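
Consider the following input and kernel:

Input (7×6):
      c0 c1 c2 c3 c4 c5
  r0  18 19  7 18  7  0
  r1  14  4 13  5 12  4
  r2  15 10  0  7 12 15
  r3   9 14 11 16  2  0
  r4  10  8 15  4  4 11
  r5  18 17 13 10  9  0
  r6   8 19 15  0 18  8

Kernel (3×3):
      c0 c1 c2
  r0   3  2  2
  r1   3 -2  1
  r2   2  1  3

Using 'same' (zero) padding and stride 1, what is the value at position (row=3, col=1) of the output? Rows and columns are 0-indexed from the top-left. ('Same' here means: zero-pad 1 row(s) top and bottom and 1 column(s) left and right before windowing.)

148

The receptive field on the zero-padded input at this output position is [15 10 0 / 9 14 11 / 10 8 15]. Elementwise product with the kernel and sum: 15·3 + 10·2 + 0·2 + 9·3 + 14·-2 + 11·1 + 10·2 + 8·1 + 15·3.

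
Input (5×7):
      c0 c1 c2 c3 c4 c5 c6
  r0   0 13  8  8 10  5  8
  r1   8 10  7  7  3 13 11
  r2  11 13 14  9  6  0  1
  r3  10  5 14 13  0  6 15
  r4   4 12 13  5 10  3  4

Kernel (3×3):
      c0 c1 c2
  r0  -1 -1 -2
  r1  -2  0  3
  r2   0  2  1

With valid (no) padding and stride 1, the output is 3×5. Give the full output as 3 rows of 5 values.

Output[0,0]: The receptive field on the input at this output position is [0 13 8 / 8 10 7 / 11 13 14]. Elementwise product with the kernel and sum: 0·-1 + 13·-1 + 8·-2 + 8·-2 + 7·3 + 13·2 + 14·1.
Output[0,1]: The receptive field on the input at this output position is [13 8 8 / 10 7 7 / 13 14 9]. Elementwise product with the kernel and sum: 13·-1 + 8·-1 + 8·-2 + 10·-2 + 7·3 + 14·2 + 9·1.

16 1 -17 9 -3
12 11 -4 -48 -20
7 15 -43 0 47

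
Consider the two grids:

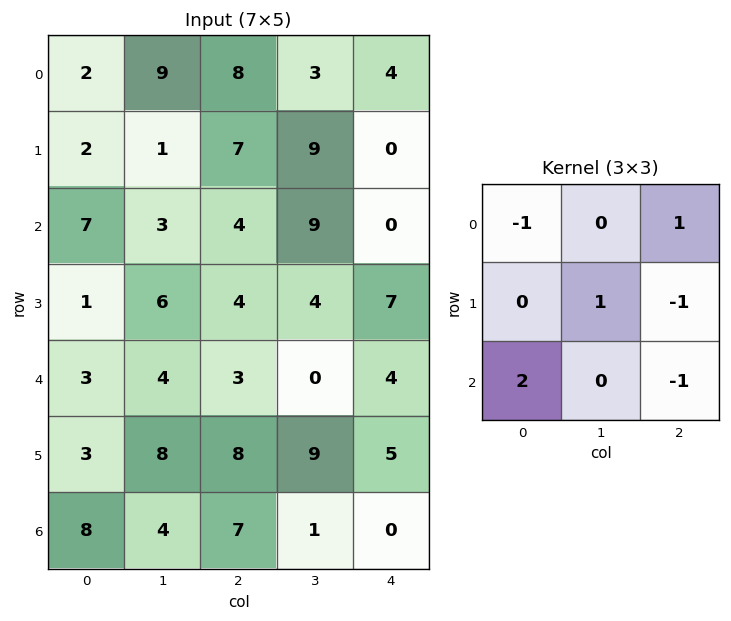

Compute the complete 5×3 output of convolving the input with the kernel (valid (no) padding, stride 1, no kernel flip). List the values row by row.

Output[0,0]: The receptive field on the input at this output position is [2 9 8 / 2 1 7 / 7 3 4]. Elementwise product with the kernel and sum: 2·-1 + 8·1 + 1·1 + 7·-1 + 7·2 + 4·-1.
Output[0,1]: The receptive field on the input at this output position is [9 8 3 / 1 7 9 / 3 4 9]. Elementwise product with the kernel and sum: 9·-1 + 3·1 + 7·1 + 9·-1 + 3·2 + 9·-1.

10 -11 13
2 11 3
2 14 -5
2 8 10
9 2 19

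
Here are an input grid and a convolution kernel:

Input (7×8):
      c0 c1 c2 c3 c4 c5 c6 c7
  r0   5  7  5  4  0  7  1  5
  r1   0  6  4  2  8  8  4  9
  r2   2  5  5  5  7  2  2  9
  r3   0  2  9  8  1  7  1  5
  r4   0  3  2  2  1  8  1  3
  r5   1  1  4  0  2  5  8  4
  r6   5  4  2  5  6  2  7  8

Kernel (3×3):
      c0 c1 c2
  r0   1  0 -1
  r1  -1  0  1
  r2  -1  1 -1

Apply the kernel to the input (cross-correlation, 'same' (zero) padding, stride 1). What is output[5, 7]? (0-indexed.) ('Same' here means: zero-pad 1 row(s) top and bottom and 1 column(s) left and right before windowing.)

The receptive field on the zero-padded input at this output position is [1 3 0 / 8 4 0 / 7 8 0]. Elementwise product with the kernel and sum: 1·1 + 0·-1 + 8·-1 + 0·1 + 7·-1 + 8·1 + 0·-1.

-6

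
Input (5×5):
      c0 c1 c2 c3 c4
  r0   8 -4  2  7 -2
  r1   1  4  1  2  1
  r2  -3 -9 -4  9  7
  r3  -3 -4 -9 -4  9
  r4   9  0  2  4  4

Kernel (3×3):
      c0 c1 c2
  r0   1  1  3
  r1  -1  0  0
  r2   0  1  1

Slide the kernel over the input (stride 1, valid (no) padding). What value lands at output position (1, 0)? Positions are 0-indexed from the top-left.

The receptive field on the input at this output position is [1 4 1 / -3 -9 -4 / -3 -4 -9]. Elementwise product with the kernel and sum: 1·1 + 4·1 + 1·3 + -3·-1 + -4·1 + -9·1.

-2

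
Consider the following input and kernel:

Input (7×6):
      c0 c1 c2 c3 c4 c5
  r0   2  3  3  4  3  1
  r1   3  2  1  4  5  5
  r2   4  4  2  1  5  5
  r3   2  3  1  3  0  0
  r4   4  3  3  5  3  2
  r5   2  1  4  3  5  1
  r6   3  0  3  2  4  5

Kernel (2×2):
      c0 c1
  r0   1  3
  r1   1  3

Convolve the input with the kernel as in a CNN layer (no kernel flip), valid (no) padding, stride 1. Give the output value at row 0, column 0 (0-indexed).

20

The receptive field on the input at this output position is [2 3 / 3 2]. Elementwise product with the kernel and sum: 2·1 + 3·3 + 3·1 + 2·3.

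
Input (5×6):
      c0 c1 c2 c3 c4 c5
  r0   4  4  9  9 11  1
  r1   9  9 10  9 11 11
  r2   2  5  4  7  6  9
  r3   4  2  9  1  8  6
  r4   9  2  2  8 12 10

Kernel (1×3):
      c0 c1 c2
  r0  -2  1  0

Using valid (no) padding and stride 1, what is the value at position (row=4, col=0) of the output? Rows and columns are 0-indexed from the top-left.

The receptive field on the input at this output position is [9 2 2]. Elementwise product with the kernel and sum: 9·-2 + 2·1.

-16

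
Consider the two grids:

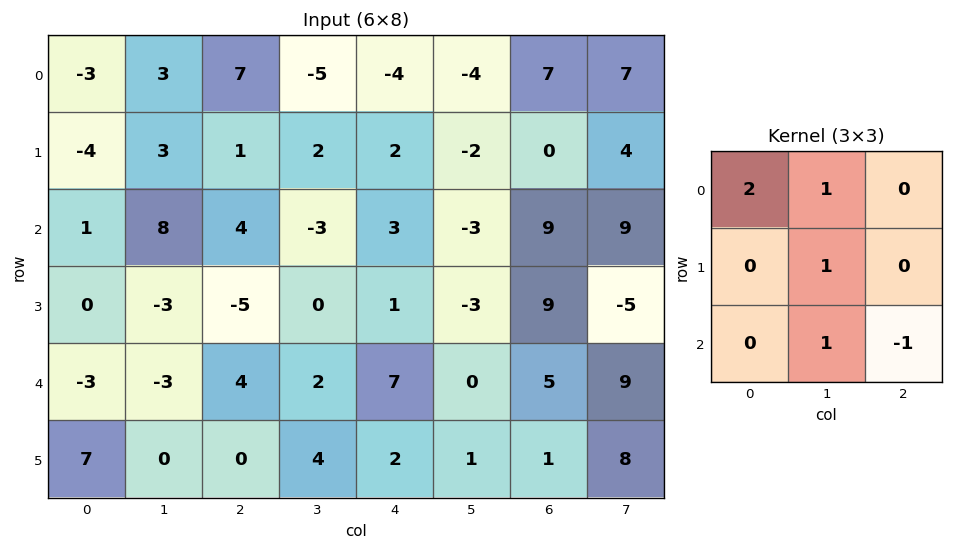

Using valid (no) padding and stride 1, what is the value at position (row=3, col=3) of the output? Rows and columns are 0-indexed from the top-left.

9

The receptive field on the input at this output position is [0 1 -3 / 2 7 0 / 4 2 1]. Elementwise product with the kernel and sum: 0·2 + 1·1 + 7·1 + 2·1 + 1·-1.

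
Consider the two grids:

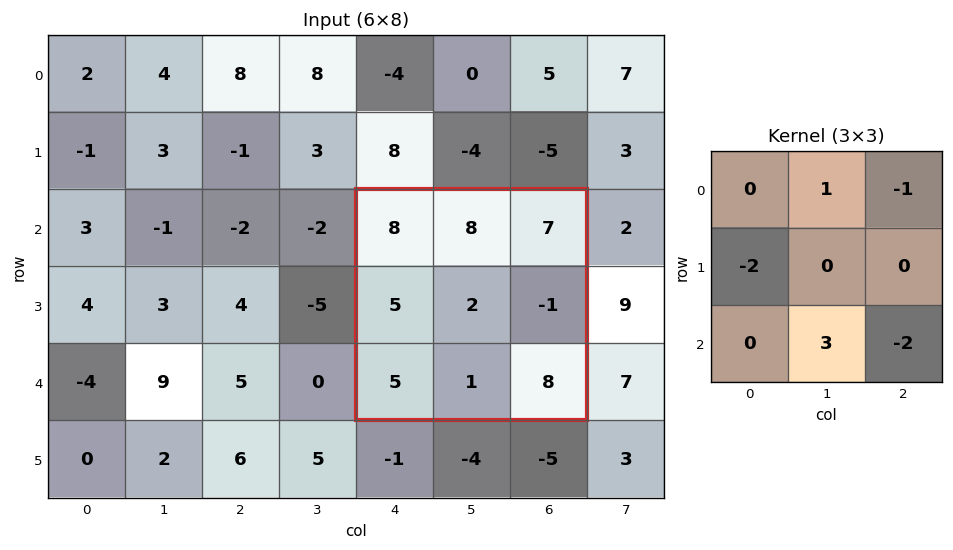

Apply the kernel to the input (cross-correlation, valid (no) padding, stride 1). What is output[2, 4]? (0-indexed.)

The receptive field on the input at this output position is [8 8 7 / 5 2 -1 / 5 1 8]. Elementwise product with the kernel and sum: 8·1 + 7·-1 + 5·-2 + 1·3 + 8·-2.

-22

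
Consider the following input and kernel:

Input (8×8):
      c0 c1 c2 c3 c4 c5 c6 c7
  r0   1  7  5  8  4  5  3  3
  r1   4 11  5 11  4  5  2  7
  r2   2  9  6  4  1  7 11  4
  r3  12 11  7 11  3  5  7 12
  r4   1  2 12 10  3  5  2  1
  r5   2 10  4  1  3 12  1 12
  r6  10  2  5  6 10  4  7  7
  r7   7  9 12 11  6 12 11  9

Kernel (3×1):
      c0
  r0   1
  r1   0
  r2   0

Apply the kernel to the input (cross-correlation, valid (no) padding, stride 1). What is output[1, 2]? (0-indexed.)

The receptive field on the input at this output position is [5 / 6 / 7]. Elementwise product with the kernel and sum: 5·1.

5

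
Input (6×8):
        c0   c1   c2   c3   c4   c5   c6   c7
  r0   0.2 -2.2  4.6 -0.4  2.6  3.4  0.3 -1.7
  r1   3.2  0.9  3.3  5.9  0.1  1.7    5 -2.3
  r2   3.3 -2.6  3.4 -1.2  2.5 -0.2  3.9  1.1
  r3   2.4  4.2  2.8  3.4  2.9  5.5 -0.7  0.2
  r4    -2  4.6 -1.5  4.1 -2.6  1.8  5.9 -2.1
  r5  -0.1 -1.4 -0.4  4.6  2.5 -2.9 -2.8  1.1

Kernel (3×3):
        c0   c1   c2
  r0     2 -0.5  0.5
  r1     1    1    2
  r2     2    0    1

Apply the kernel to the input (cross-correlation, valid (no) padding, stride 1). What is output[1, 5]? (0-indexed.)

The receptive field on the input at this output position is [1.7 5 -2.3 / -0.2 3.9 1.1 / 5.5 -0.7 0.2]. Elementwise product with the kernel and sum: 1.7·2 + 5·-0.5 + -2.3·0.5 + -0.2·1 + 3.9·1 + 1.1·2 + 5.5·2 + 0.2·1.

16.85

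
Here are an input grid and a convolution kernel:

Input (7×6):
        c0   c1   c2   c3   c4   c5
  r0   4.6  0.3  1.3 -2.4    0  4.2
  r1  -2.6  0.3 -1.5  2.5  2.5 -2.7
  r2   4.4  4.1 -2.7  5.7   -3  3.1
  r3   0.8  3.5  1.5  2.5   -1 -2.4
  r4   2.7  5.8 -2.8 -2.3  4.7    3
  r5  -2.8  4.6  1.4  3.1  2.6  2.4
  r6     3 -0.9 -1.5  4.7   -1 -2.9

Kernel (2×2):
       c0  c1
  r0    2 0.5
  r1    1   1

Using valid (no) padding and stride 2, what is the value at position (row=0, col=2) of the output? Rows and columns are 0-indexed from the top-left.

1.9

The receptive field on the input at this output position is [0 4.2 / 2.5 -2.7]. Elementwise product with the kernel and sum: 0·2 + 4.2·0.5 + 2.5·1 + -2.7·1.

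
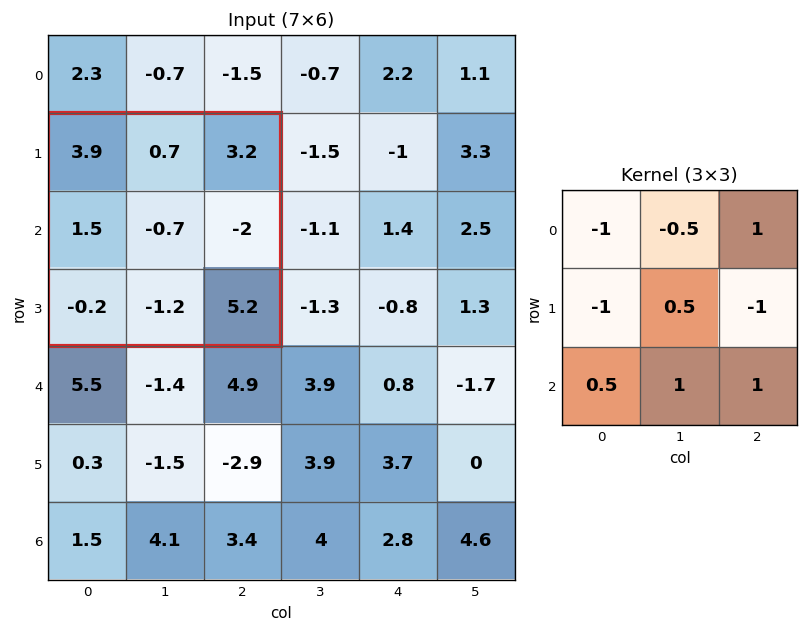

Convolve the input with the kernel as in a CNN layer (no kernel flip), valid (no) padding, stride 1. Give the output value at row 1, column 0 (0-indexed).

The receptive field on the input at this output position is [3.9 0.7 3.2 / 1.5 -0.7 -2 / -0.2 -1.2 5.2]. Elementwise product with the kernel and sum: 3.9·-1 + 0.7·-0.5 + 3.2·1 + 1.5·-1 + -0.7·0.5 + -2·-1 + -0.2·0.5 + -1.2·1 + 5.2·1.

3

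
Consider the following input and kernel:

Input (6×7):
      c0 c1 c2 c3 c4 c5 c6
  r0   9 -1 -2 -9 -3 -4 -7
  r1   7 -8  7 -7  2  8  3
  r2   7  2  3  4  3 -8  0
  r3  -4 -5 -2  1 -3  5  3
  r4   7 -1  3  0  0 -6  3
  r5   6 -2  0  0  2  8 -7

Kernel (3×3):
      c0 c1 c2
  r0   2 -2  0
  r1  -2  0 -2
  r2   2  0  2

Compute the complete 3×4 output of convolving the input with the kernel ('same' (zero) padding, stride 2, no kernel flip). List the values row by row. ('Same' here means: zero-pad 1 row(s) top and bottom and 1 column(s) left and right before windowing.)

-14 -10 28 24
-28 -50 2 36
6 -8 36 32

Output[0,0]: The receptive field on the zero-padded input at this output position is [0 0 0 / 0 9 -1 / 0 7 -8]. Elementwise product with the kernel and sum: 0·2 + 0·-2 + 0·-2 + -1·-2 + 0·2 + -8·2.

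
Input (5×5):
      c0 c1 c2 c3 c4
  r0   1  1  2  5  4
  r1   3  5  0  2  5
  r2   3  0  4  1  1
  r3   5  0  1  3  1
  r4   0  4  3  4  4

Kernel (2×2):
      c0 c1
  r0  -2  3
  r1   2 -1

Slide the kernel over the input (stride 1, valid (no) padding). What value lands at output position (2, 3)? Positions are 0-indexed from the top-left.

The receptive field on the input at this output position is [1 1 / 3 1]. Elementwise product with the kernel and sum: 1·-2 + 1·3 + 3·2 + 1·-1.

6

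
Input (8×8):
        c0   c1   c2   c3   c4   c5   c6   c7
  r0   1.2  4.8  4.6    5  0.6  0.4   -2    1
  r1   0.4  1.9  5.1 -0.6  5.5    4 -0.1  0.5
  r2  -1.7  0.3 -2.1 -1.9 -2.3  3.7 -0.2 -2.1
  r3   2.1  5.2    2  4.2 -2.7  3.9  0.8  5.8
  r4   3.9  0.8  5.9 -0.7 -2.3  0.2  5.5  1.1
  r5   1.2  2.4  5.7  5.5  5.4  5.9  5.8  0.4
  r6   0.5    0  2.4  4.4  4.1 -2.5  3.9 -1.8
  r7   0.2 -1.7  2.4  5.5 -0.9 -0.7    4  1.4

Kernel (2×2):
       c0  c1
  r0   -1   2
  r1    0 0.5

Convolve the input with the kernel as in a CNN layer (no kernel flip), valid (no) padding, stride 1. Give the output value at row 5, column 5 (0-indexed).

The receptive field on the input at this output position is [5.9 5.8 / -2.5 3.9]. Elementwise product with the kernel and sum: 5.9·-1 + 5.8·2 + 3.9·0.5.

7.65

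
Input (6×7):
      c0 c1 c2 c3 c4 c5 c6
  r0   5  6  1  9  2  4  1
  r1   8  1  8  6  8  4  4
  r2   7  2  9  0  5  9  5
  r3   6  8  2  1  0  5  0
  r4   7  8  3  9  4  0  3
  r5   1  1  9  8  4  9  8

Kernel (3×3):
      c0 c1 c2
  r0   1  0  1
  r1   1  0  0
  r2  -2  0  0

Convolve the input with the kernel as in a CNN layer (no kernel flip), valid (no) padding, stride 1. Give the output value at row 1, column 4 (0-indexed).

17

The receptive field on the input at this output position is [8 4 4 / 5 9 5 / 0 5 0]. Elementwise product with the kernel and sum: 8·1 + 4·1 + 5·1 + 0·-2.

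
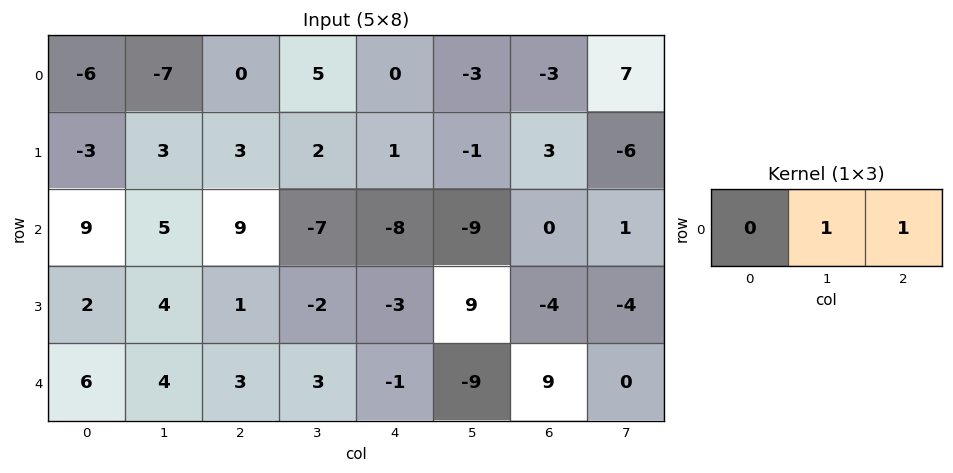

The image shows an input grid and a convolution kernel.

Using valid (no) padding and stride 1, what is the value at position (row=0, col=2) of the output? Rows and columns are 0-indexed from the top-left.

5

The receptive field on the input at this output position is [0 5 0]. Elementwise product with the kernel and sum: 5·1 + 0·1.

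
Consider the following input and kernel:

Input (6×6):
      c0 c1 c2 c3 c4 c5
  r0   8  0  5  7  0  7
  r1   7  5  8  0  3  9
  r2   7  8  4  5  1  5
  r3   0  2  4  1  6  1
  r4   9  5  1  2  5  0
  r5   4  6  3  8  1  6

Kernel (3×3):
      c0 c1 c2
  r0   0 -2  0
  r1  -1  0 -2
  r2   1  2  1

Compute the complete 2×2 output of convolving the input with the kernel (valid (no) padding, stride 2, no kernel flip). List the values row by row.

Output[0,0]: The receptive field on the input at this output position is [8 0 5 / 7 5 8 / 7 8 4]. Elementwise product with the kernel and sum: 0·-2 + 7·-1 + 8·-2 + 7·1 + 8·2 + 4·1.
Output[0,1]: The receptive field on the input at this output position is [5 7 0 / 8 0 3 / 4 5 1]. Elementwise product with the kernel and sum: 7·-2 + 8·-1 + 3·-2 + 4·1 + 5·2 + 1·1.

4 -13
-4 -16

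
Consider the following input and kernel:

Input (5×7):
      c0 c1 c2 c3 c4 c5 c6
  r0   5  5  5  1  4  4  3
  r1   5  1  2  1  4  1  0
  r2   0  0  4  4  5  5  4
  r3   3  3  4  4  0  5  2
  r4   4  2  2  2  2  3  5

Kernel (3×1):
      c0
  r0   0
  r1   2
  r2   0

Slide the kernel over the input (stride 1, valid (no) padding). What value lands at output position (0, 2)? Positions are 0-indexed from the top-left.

4

The receptive field on the input at this output position is [5 / 2 / 4]. Elementwise product with the kernel and sum: 2·2.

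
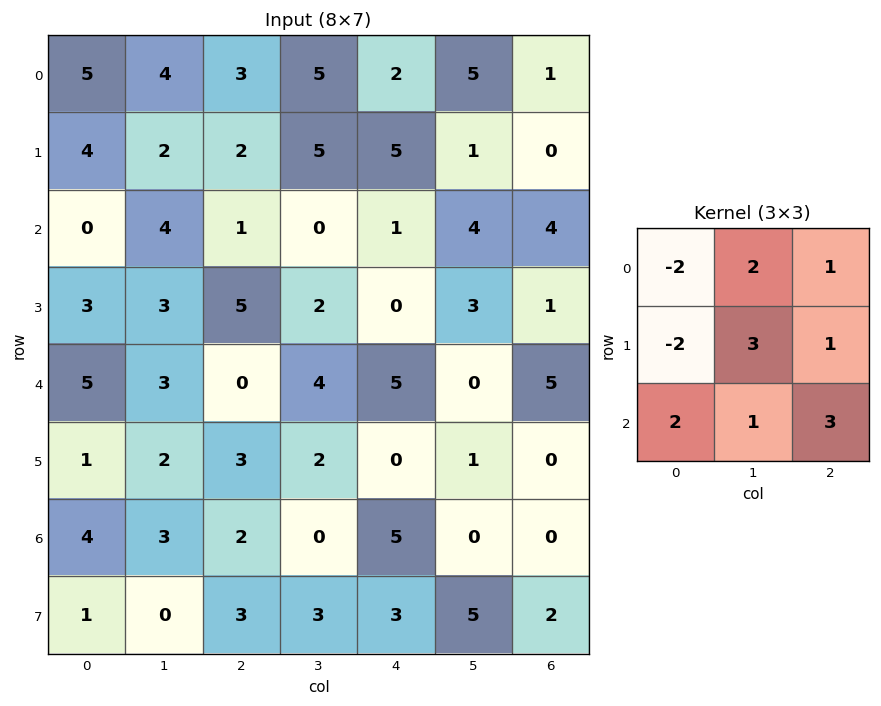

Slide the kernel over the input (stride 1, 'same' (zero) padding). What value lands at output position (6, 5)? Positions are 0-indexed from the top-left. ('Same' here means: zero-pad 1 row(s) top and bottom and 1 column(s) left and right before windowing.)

9

The receptive field on the zero-padded input at this output position is [0 1 0 / 5 0 0 / 3 5 2]. Elementwise product with the kernel and sum: 0·-2 + 1·2 + 0·1 + 5·-2 + 0·3 + 0·1 + 3·2 + 5·1 + 2·3.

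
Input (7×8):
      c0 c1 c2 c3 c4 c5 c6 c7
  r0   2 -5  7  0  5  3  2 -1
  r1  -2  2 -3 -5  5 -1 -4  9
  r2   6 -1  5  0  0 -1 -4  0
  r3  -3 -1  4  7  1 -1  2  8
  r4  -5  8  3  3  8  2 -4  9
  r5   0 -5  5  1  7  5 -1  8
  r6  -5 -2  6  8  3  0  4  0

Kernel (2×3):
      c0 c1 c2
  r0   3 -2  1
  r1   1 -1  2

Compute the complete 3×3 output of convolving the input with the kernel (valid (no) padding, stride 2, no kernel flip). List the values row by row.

13 38 9
31 14 4
-13 29 16

Output[0,0]: The receptive field on the input at this output position is [2 -5 7 / -2 2 -3]. Elementwise product with the kernel and sum: 2·3 + -5·-2 + 7·1 + -2·1 + 2·-1 + -3·2.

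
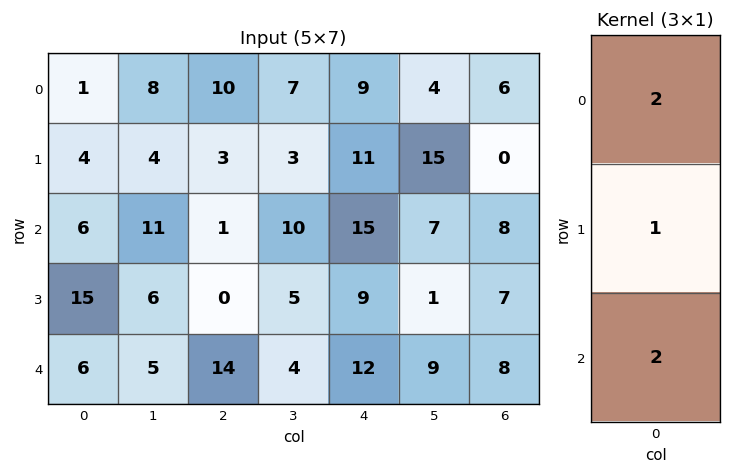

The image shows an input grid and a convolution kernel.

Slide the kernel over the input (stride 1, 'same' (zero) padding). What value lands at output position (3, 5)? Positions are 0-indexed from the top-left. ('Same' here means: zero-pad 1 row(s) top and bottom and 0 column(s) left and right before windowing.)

33

The receptive field on the zero-padded input at this output position is [7 / 1 / 9]. Elementwise product with the kernel and sum: 7·2 + 1·1 + 9·2.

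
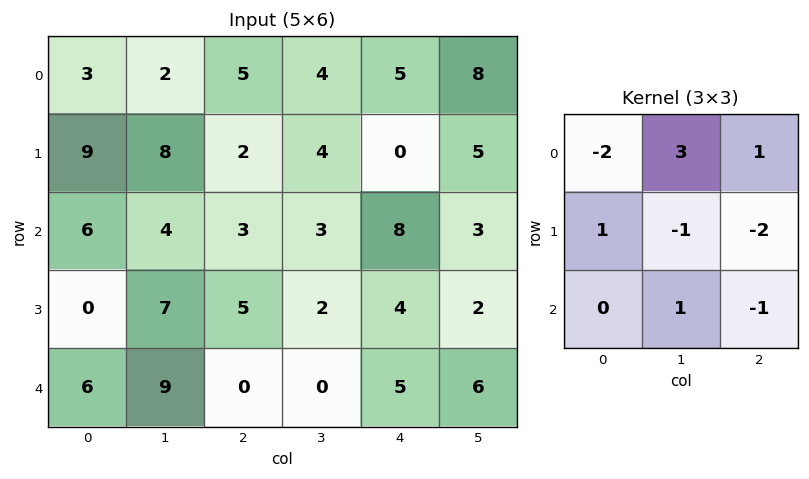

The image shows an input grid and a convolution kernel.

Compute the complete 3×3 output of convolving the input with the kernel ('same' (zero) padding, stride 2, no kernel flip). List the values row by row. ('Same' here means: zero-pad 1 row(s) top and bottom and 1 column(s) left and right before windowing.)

Output[0,0]: The receptive field on the zero-padded input at this output position is [0 0 0 / 0 3 2 / 0 9 8]. Elementwise product with the kernel and sum: 0·-2 + 0·3 + 0·1 + 0·1 + 3·-1 + 2·-2 + 9·1 + 8·-1.

-6 -13 -22
14 -8 -12
-17 12 -7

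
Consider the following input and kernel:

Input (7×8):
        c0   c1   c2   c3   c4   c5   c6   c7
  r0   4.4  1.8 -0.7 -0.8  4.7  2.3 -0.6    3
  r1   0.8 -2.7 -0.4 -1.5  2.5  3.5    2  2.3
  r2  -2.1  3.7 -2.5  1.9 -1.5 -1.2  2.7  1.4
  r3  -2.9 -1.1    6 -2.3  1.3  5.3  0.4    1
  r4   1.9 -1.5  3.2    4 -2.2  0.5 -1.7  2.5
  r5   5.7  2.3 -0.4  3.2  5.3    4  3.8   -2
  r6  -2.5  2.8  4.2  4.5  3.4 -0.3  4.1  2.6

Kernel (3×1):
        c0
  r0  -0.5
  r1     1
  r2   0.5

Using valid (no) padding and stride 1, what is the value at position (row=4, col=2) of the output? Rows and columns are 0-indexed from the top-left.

The receptive field on the input at this output position is [3.2 / -0.4 / 4.2]. Elementwise product with the kernel and sum: 3.2·-0.5 + -0.4·1 + 4.2·0.5.

0.1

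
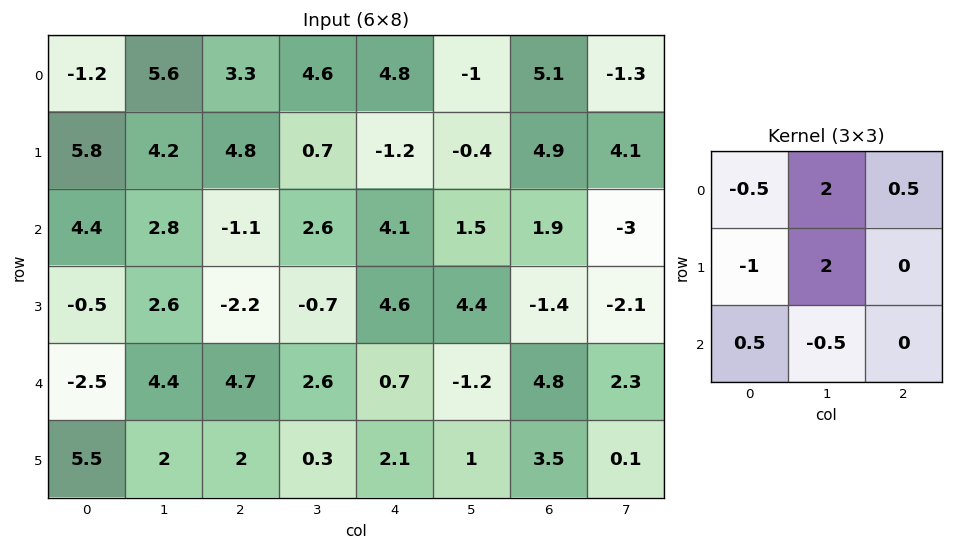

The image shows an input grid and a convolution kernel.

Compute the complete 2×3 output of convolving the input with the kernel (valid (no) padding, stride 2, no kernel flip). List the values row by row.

Output[0,0]: The receptive field on the input at this output position is [-1.2 5.6 3.3 / 5.8 4.2 4.8 / 4.4 2.8 -1.1]. Elementwise product with the kernel and sum: -1.2·-0.5 + 5.6·2 + 3.3·0.5 + 5.8·-1 + 4.2·2 + 4.4·0.5 + 2.8·-0.5.

16.85 4.7 -0.15
5.1 9.65 7.05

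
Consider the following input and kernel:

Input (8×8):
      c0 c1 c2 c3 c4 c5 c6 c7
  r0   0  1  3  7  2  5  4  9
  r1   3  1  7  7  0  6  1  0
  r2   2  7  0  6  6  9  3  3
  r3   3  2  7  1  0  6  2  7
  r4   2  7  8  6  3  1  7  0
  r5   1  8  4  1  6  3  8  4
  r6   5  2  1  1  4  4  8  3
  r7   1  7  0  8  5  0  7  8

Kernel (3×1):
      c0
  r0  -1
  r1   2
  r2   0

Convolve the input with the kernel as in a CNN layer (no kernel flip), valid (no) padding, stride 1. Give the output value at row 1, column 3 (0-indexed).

5

The receptive field on the input at this output position is [7 / 6 / 1]. Elementwise product with the kernel and sum: 7·-1 + 6·2.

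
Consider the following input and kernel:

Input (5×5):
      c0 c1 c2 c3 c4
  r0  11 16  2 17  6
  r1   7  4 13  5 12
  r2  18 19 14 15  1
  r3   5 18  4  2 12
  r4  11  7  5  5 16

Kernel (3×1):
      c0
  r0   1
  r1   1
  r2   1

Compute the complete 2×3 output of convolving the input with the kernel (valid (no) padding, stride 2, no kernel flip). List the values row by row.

Output[0,0]: The receptive field on the input at this output position is [11 / 7 / 18]. Elementwise product with the kernel and sum: 11·1 + 7·1 + 18·1.
Output[0,1]: The receptive field on the input at this output position is [2 / 13 / 14]. Elementwise product with the kernel and sum: 2·1 + 13·1 + 14·1.

36 29 19
34 23 29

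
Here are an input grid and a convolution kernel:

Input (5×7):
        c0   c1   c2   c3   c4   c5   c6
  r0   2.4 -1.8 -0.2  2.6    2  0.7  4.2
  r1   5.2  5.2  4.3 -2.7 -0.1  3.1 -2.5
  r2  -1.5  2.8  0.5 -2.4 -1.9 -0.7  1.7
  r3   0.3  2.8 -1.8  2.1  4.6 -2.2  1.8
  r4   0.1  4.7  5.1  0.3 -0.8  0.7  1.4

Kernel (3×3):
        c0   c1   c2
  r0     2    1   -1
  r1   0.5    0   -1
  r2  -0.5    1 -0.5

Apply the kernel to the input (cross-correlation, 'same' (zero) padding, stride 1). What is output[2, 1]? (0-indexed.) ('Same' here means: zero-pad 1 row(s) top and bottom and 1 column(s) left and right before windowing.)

The receptive field on the zero-padded input at this output position is [5.2 5.2 4.3 / -1.5 2.8 0.5 / 0.3 2.8 -1.8]. Elementwise product with the kernel and sum: 5.2·2 + 5.2·1 + 4.3·-1 + -1.5·0.5 + 0.5·-1 + 0.3·-0.5 + 2.8·1 + -1.8·-0.5.

13.6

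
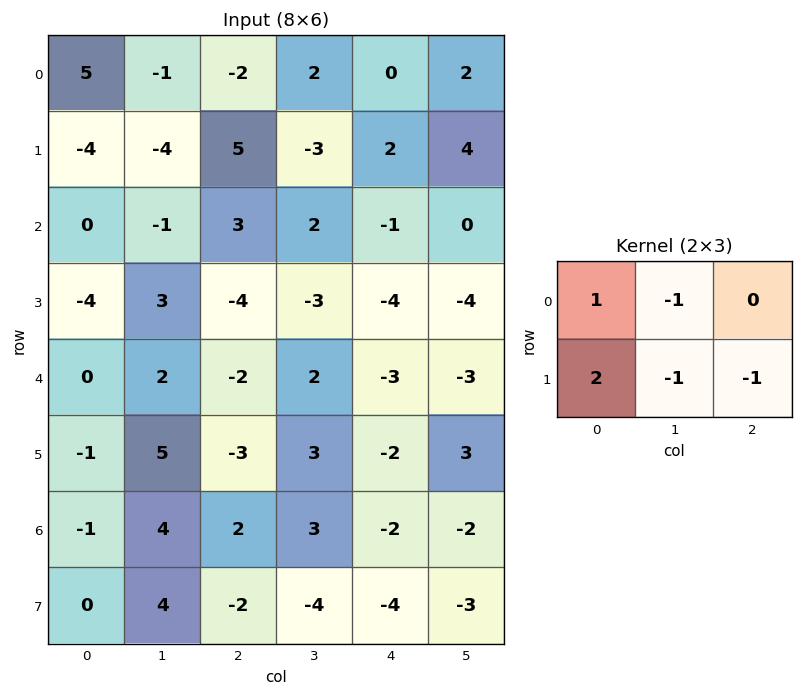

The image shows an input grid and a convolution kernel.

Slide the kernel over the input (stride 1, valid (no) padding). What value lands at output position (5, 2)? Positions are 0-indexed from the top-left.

-3

The receptive field on the input at this output position is [-3 3 -2 / 2 3 -2]. Elementwise product with the kernel and sum: -3·1 + 3·-1 + 2·2 + 3·-1 + -2·-1.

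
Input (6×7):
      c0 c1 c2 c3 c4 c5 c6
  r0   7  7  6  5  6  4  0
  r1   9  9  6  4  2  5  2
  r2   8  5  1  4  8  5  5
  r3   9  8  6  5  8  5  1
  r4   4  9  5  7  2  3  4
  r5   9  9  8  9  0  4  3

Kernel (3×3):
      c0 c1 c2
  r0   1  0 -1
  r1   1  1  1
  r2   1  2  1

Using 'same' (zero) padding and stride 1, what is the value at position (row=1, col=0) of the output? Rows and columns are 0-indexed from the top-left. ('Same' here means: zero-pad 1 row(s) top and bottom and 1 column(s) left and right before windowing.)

The receptive field on the zero-padded input at this output position is [0 7 7 / 0 9 9 / 0 8 5]. Elementwise product with the kernel and sum: 0·1 + 7·-1 + 0·1 + 9·1 + 9·1 + 0·1 + 8·2 + 5·1.

32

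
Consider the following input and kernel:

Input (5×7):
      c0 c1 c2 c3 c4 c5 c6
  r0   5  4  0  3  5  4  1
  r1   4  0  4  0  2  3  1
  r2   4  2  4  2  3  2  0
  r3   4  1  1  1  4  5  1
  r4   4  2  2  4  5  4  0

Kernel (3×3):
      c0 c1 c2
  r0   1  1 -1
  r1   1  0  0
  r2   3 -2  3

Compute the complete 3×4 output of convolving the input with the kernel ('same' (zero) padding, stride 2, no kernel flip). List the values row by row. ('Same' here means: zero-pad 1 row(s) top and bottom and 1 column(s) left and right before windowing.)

-8 -4 8 11
-1 10 11 19
3 3 4 10

Output[0,0]: The receptive field on the zero-padded input at this output position is [0 0 0 / 0 5 4 / 0 4 0]. Elementwise product with the kernel and sum: 0·1 + 0·1 + 0·-1 + 0·1 + 0·3 + 4·-2 + 0·3.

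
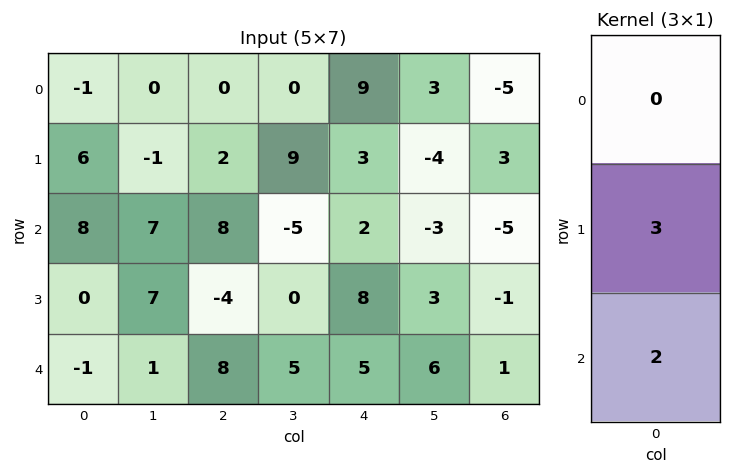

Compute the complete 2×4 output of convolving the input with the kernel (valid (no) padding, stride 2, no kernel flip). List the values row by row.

34 22 13 -1
-2 4 34 -1

Output[0,0]: The receptive field on the input at this output position is [-1 / 6 / 8]. Elementwise product with the kernel and sum: 6·3 + 8·2.
Output[0,1]: The receptive field on the input at this output position is [0 / 2 / 8]. Elementwise product with the kernel and sum: 2·3 + 8·2.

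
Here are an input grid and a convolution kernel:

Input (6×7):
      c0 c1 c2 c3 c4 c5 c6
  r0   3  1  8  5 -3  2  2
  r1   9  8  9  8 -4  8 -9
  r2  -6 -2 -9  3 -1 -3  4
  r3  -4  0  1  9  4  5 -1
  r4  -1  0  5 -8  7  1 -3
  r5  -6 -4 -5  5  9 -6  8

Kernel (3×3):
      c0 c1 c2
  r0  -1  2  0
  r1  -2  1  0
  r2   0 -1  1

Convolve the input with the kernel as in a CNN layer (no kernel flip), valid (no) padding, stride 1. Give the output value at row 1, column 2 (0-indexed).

The receptive field on the input at this output position is [9 8 -4 / -9 3 -1 / 1 9 4]. Elementwise product with the kernel and sum: 9·-1 + 8·2 + -9·-2 + 3·1 + 9·-1 + 4·1.

23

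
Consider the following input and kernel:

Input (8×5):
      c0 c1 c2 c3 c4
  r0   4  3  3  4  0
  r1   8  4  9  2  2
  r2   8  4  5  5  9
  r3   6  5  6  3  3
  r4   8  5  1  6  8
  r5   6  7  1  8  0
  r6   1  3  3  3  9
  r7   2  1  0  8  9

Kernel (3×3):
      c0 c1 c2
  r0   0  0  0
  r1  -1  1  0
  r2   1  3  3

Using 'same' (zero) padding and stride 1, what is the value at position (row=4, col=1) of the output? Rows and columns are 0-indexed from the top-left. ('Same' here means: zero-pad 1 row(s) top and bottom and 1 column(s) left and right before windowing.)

The receptive field on the zero-padded input at this output position is [6 5 6 / 8 5 1 / 6 7 1]. Elementwise product with the kernel and sum: 8·-1 + 5·1 + 6·1 + 7·3 + 1·3.

27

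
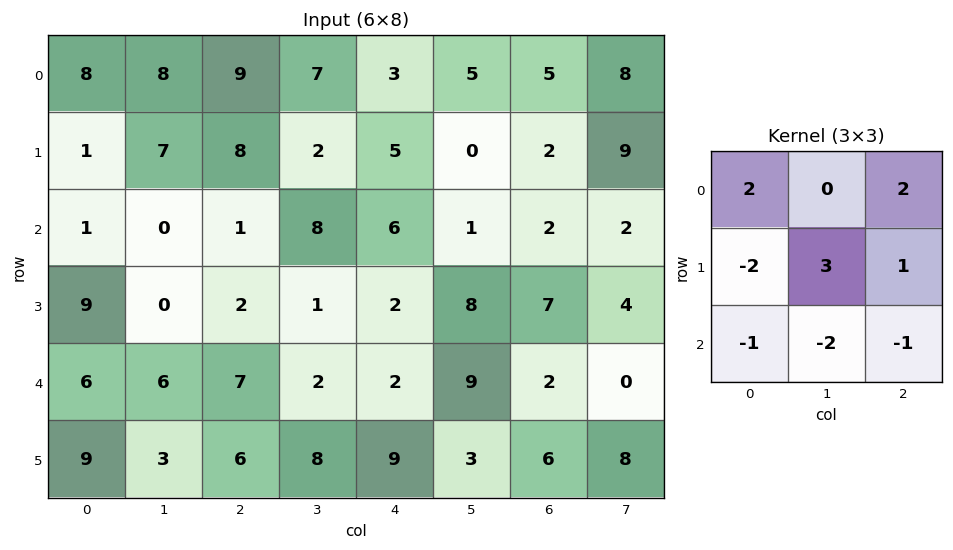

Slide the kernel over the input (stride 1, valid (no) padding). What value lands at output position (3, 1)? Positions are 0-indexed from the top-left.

The receptive field on the input at this output position is [0 2 1 / 6 7 2 / 3 6 8]. Elementwise product with the kernel and sum: 0·2 + 1·2 + 6·-2 + 7·3 + 2·1 + 3·-1 + 6·-2 + 8·-1.

-10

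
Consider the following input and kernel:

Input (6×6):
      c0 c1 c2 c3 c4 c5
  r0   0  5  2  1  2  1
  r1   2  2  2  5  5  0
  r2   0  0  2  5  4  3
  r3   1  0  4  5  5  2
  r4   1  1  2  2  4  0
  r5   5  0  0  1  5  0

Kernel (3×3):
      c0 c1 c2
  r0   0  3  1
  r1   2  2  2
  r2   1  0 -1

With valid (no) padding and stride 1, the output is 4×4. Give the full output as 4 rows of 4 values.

27 20 27 29
9 20 41 42
11 28 45 41
17 26 31 30

Output[0,0]: The receptive field on the input at this output position is [0 5 2 / 2 2 2 / 0 0 2]. Elementwise product with the kernel and sum: 5·3 + 2·1 + 2·2 + 2·2 + 2·2 + 0·1 + 2·-1.
Output[0,1]: The receptive field on the input at this output position is [5 2 1 / 2 2 5 / 0 2 5]. Elementwise product with the kernel and sum: 2·3 + 1·1 + 2·2 + 2·2 + 5·2 + 0·1 + 5·-1.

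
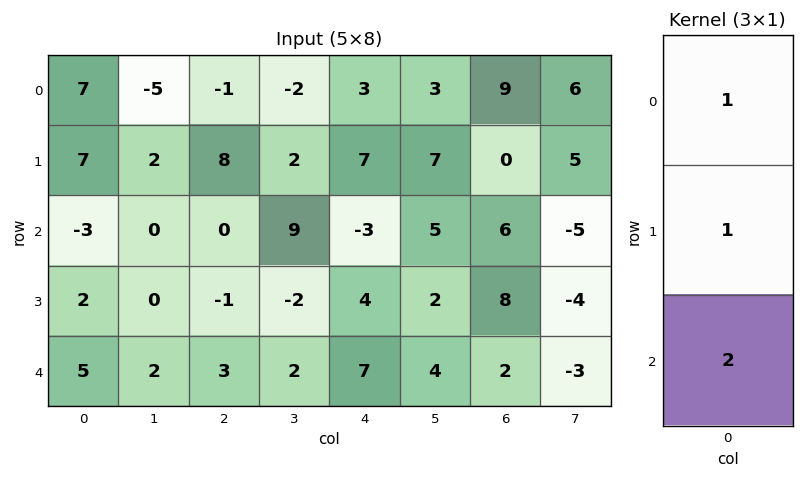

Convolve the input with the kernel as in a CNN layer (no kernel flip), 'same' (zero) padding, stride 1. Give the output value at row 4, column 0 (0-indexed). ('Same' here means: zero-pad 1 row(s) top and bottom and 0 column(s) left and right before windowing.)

7

The receptive field on the zero-padded input at this output position is [2 / 5 / 0]. Elementwise product with the kernel and sum: 2·1 + 5·1 + 0·2.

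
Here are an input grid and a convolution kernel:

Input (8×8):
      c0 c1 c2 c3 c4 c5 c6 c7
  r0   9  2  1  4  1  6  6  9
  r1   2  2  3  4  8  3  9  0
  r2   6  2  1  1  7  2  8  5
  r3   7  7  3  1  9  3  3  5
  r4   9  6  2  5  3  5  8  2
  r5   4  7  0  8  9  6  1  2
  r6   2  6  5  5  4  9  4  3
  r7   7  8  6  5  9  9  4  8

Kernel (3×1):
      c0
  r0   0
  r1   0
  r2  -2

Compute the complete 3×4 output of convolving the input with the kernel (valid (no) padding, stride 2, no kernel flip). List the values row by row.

Output[0,0]: The receptive field on the input at this output position is [9 / 2 / 6]. Elementwise product with the kernel and sum: 6·-2.

-12 -2 -14 -16
-18 -4 -6 -16
-4 -10 -8 -8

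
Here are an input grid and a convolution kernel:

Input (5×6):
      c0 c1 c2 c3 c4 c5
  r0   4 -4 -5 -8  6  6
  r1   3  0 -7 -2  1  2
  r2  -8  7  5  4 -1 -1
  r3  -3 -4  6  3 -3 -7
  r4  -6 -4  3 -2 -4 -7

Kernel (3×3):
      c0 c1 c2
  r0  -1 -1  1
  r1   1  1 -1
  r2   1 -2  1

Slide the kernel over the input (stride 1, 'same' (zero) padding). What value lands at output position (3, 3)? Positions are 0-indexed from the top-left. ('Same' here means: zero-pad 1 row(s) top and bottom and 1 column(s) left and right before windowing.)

The receptive field on the zero-padded input at this output position is [5 4 -1 / 6 3 -3 / 3 -2 -4]. Elementwise product with the kernel and sum: 5·-1 + 4·-1 + -1·1 + 6·1 + 3·1 + -3·-1 + 3·1 + -2·-2 + -4·1.

5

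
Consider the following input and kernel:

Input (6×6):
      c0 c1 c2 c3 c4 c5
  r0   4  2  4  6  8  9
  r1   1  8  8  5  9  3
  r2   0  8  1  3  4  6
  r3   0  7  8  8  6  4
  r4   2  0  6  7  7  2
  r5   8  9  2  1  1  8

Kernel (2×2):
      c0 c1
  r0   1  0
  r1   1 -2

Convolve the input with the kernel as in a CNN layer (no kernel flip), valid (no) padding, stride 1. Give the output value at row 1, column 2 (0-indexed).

The receptive field on the input at this output position is [8 5 / 1 3]. Elementwise product with the kernel and sum: 8·1 + 1·1 + 3·-2.

3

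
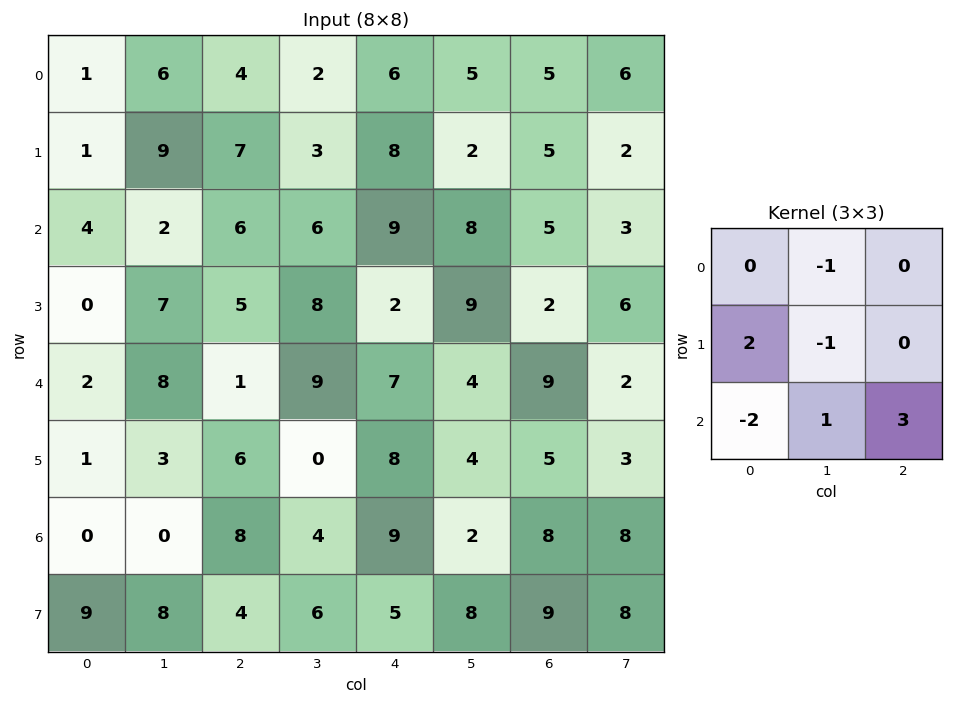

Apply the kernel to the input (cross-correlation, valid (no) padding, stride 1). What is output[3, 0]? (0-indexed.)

8

The receptive field on the input at this output position is [0 7 5 / 2 8 1 / 1 3 6]. Elementwise product with the kernel and sum: 7·-1 + 2·2 + 8·-1 + 1·-2 + 3·1 + 6·3.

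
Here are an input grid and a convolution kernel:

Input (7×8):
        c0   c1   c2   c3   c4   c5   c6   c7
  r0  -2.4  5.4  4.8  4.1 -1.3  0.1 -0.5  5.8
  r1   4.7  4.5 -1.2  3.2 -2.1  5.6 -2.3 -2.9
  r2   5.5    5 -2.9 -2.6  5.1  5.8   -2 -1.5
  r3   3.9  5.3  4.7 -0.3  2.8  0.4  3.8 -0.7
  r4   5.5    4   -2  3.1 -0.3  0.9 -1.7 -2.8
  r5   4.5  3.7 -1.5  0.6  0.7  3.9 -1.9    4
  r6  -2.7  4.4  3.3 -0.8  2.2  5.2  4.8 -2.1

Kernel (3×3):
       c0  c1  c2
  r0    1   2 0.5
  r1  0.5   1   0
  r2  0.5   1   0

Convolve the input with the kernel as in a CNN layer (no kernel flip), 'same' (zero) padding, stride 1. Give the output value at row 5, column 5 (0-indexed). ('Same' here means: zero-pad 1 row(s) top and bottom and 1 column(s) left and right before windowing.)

11.2

The receptive field on the zero-padded input at this output position is [-0.3 0.9 -1.7 / 0.7 3.9 -1.9 / 2.2 5.2 4.8]. Elementwise product with the kernel and sum: -0.3·1 + 0.9·2 + -1.7·0.5 + 0.7·0.5 + 3.9·1 + 2.2·0.5 + 5.2·1.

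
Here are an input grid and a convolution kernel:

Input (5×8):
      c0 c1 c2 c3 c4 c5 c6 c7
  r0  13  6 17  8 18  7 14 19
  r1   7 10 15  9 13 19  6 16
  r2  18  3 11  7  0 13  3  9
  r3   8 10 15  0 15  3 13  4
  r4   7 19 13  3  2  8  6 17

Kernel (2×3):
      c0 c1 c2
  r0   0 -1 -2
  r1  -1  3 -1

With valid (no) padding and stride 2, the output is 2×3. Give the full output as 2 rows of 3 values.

Output[0,0]: The receptive field on the input at this output position is [13 6 17 / 7 10 15]. Elementwise product with the kernel and sum: 6·-1 + 17·-2 + 7·-1 + 10·3 + 15·-1.

-32 -45 3
-18 -37 -38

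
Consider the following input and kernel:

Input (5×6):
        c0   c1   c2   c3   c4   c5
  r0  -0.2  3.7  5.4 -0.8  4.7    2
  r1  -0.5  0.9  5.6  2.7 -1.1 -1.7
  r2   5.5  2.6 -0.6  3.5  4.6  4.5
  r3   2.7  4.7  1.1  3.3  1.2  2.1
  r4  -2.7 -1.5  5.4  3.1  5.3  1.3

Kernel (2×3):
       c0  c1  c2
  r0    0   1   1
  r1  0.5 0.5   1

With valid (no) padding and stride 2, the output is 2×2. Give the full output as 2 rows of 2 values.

Output[0,0]: The receptive field on the input at this output position is [-0.2 3.7 5.4 / -0.5 0.9 5.6]. Elementwise product with the kernel and sum: 3.7·1 + 5.4·1 + -0.5·0.5 + 0.9·0.5 + 5.6·1.
Output[0,1]: The receptive field on the input at this output position is [5.4 -0.8 4.7 / 5.6 2.7 -1.1]. Elementwise product with the kernel and sum: -0.8·1 + 4.7·1 + 5.6·0.5 + 2.7·0.5 + -1.1·1.

14.9 6.95
6.8 11.5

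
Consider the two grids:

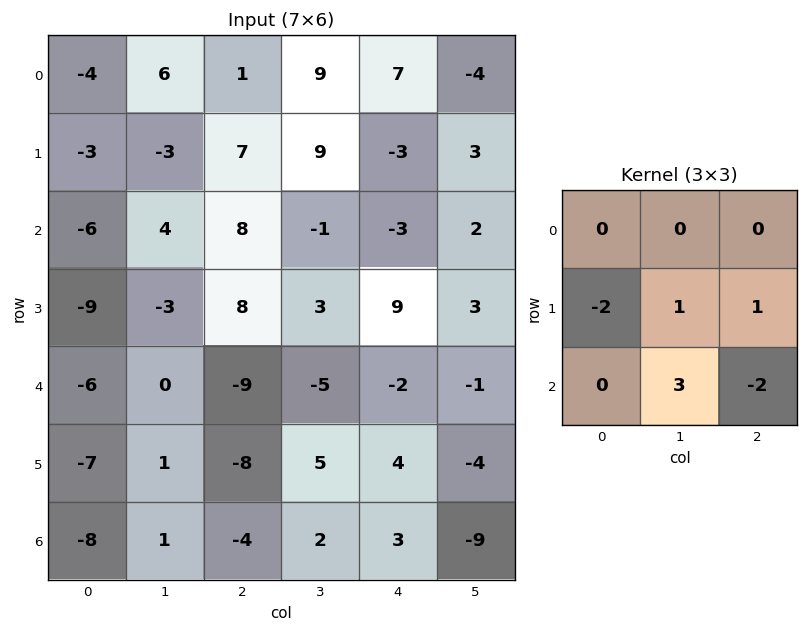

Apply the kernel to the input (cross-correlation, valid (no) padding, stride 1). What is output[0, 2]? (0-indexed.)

The receptive field on the input at this output position is [1 9 7 / 7 9 -3 / 8 -1 -3]. Elementwise product with the kernel and sum: 7·-2 + 9·1 + -3·1 + -1·3 + -3·-2.

-5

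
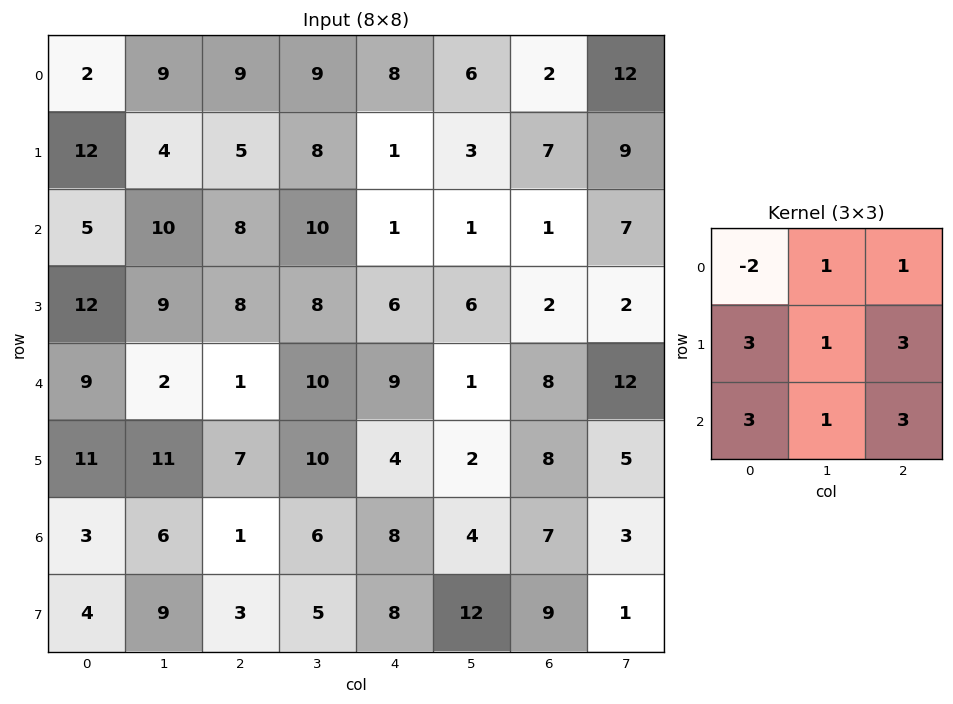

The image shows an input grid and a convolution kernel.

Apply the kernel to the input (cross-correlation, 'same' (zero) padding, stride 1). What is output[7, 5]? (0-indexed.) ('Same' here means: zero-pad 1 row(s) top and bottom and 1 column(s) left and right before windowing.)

The receptive field on the zero-padded input at this output position is [8 4 7 / 8 12 9 / 0 0 0]. Elementwise product with the kernel and sum: 8·-2 + 4·1 + 7·1 + 8·3 + 12·1 + 9·3 + 0·3 + 0·1 + 0·3.

58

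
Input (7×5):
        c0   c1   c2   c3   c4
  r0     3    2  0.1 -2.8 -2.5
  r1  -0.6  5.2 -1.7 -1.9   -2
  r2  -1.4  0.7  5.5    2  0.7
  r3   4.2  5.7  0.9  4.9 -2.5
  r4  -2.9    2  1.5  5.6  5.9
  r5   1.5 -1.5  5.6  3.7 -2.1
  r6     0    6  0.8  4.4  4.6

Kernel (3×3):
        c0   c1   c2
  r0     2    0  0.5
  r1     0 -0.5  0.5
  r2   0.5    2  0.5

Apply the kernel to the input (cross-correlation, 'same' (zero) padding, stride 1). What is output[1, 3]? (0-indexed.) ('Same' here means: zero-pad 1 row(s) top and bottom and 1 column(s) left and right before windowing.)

The receptive field on the zero-padded input at this output position is [0.1 -2.8 -2.5 / -1.7 -1.9 -2 / 5.5 2 0.7]. Elementwise product with the kernel and sum: 0.1·2 + -2.5·0.5 + -1.9·-0.5 + -2·0.5 + 5.5·0.5 + 2·2 + 0.7·0.5.

6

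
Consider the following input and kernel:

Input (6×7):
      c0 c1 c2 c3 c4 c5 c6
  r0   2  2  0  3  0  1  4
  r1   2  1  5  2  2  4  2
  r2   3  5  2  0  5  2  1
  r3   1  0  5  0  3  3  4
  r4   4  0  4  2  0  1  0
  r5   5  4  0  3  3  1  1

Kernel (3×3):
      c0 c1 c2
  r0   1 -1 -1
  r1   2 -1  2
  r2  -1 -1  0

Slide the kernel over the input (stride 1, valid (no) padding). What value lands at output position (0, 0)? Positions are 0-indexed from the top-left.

The receptive field on the input at this output position is [2 2 0 / 2 1 5 / 3 5 2]. Elementwise product with the kernel and sum: 2·1 + 2·-1 + 0·-1 + 2·2 + 1·-1 + 5·2 + 3·-1 + 5·-1.

5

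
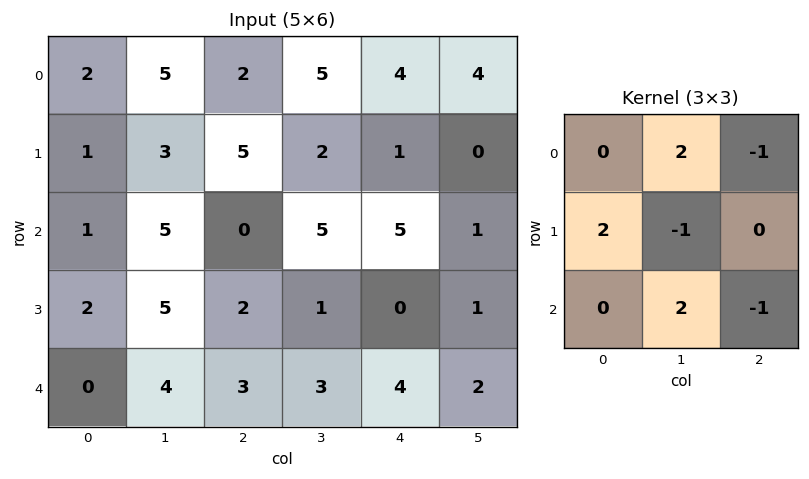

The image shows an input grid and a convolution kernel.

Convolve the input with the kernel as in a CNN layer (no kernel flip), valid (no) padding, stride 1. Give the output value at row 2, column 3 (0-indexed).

17

The receptive field on the input at this output position is [5 5 1 / 1 0 1 / 3 4 2]. Elementwise product with the kernel and sum: 5·2 + 1·-1 + 1·2 + 0·-1 + 4·2 + 2·-1.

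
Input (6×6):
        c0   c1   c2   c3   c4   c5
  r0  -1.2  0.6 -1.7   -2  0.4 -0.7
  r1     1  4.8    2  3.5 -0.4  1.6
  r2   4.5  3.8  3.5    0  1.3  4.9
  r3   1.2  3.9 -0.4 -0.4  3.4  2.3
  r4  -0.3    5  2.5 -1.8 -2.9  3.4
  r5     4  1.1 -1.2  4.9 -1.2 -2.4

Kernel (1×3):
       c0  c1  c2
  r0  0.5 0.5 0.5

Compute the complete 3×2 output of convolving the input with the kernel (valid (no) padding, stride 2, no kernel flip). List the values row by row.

-1.15 -1.65
5.9 2.4
3.6 -1.1

Output[0,0]: The receptive field on the input at this output position is [-1.2 0.6 -1.7]. Elementwise product with the kernel and sum: -1.2·0.5 + 0.6·0.5 + -1.7·0.5.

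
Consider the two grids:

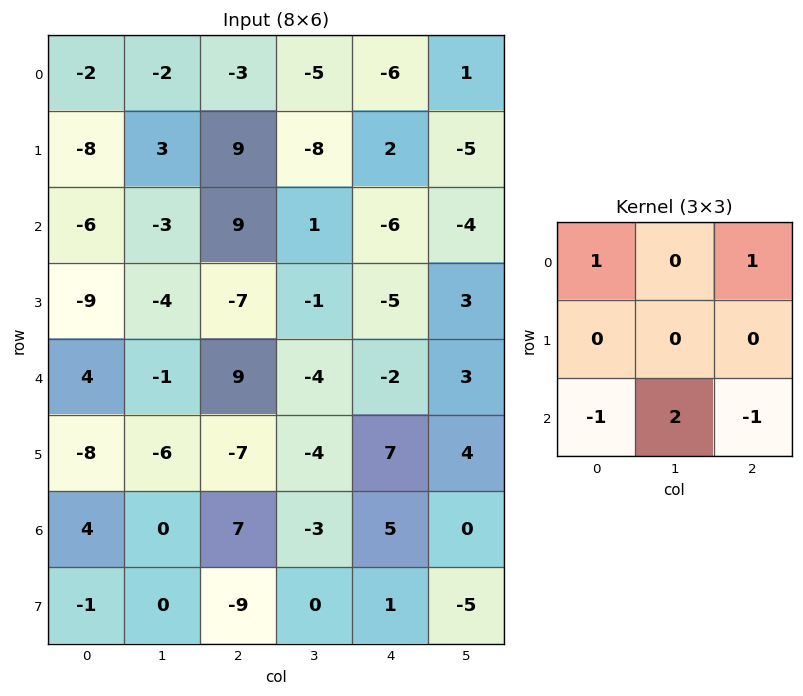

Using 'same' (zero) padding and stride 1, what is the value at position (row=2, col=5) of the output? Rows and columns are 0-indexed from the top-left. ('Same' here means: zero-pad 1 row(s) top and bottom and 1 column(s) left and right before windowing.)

13

The receptive field on the zero-padded input at this output position is [2 -5 0 / -6 -4 0 / -5 3 0]. Elementwise product with the kernel and sum: 2·1 + 0·1 + -5·-1 + 3·2 + 0·-1.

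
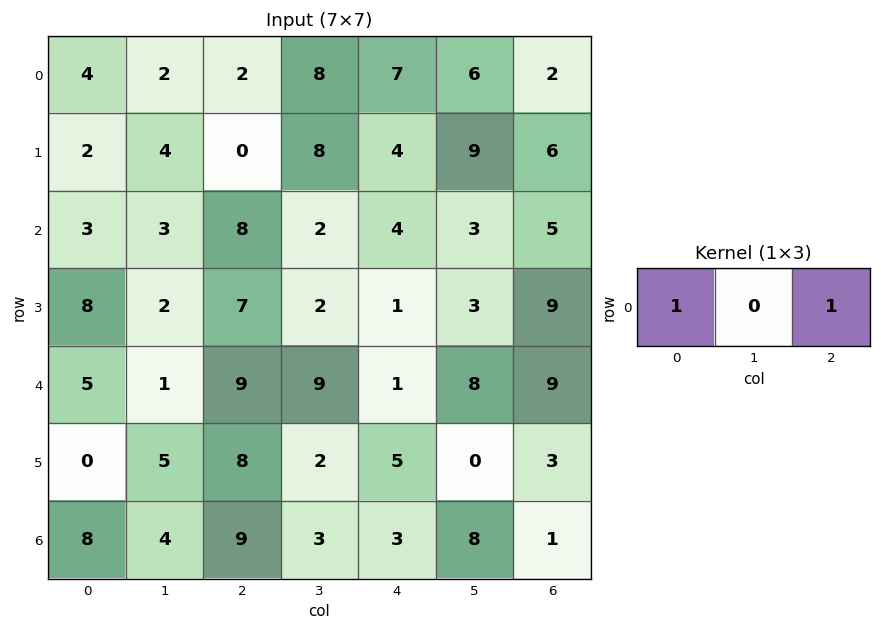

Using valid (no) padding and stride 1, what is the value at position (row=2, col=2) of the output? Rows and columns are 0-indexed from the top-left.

12

The receptive field on the input at this output position is [8 2 4]. Elementwise product with the kernel and sum: 8·1 + 4·1.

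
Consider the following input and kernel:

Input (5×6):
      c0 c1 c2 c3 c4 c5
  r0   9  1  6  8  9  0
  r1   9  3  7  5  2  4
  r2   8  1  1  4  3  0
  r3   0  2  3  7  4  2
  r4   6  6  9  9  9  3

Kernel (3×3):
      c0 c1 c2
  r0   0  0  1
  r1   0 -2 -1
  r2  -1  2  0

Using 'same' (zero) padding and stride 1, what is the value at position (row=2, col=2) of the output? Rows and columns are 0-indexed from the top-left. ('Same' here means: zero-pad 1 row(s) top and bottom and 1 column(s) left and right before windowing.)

The receptive field on the zero-padded input at this output position is [3 7 5 / 1 1 4 / 2 3 7]. Elementwise product with the kernel and sum: 5·1 + 1·-2 + 4·-1 + 2·-1 + 3·2.

3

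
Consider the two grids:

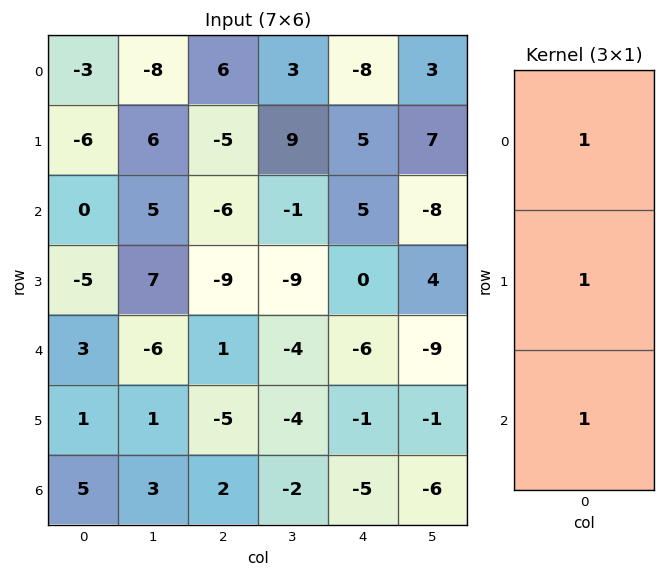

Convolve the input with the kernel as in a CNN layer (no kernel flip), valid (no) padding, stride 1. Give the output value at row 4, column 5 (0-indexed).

-16

The receptive field on the input at this output position is [-9 / -1 / -6]. Elementwise product with the kernel and sum: -9·1 + -1·1 + -6·1.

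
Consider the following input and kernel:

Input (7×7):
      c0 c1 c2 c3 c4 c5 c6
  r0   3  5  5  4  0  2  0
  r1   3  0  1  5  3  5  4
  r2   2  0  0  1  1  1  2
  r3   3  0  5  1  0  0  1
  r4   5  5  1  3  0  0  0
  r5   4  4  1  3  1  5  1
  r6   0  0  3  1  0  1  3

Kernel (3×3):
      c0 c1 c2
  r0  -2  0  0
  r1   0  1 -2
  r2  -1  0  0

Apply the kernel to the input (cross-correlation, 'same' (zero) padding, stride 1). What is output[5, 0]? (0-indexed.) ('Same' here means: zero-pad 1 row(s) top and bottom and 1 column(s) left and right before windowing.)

The receptive field on the zero-padded input at this output position is [0 5 5 / 0 4 4 / 0 0 0]. Elementwise product with the kernel and sum: 0·-2 + 4·1 + 4·-2 + 0·-1.

-4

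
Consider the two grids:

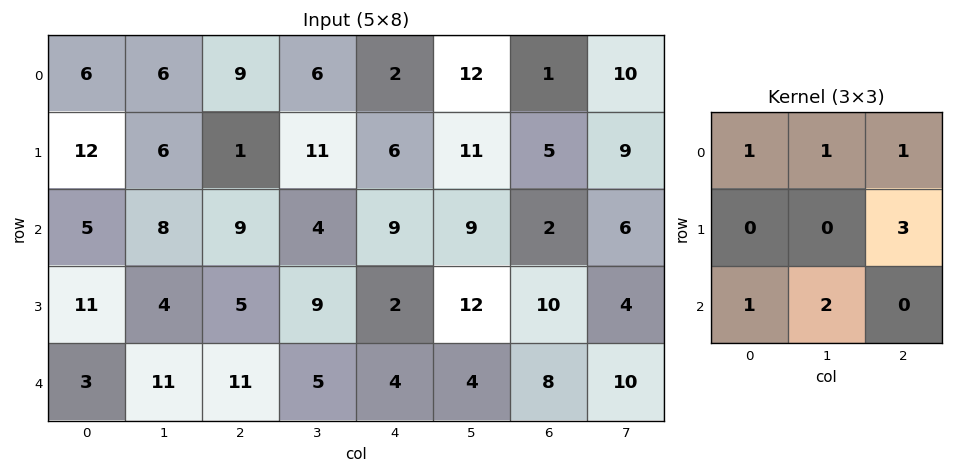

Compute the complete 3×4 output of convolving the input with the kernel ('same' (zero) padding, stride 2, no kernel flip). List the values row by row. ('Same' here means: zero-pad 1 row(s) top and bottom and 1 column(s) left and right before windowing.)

Output[0,0]: The receptive field on the zero-padded input at this output position is [0 0 0 / 0 6 6 / 0 12 6]. Elementwise product with the kernel and sum: 0·1 + 0·1 + 0·1 + 6·3 + 0·1 + 12·2.
Output[0,1]: The receptive field on the zero-padded input at this output position is [0 0 0 / 6 9 6 / 6 1 11]. Elementwise product with the kernel and sum: 0·1 + 0·1 + 0·1 + 6·3 + 6·1 + 1·2.

42 26 59 51
64 44 68 75
48 33 35 56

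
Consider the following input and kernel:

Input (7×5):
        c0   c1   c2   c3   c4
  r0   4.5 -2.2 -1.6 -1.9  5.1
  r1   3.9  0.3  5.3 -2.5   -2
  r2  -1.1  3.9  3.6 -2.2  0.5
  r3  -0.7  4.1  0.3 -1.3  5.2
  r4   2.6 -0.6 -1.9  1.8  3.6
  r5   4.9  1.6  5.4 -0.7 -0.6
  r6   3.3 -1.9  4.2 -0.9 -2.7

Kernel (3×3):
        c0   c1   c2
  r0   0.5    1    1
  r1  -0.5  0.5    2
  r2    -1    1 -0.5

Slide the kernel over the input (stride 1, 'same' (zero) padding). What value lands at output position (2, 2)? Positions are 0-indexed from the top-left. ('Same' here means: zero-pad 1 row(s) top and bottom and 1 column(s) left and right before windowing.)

-4.75

The receptive field on the zero-padded input at this output position is [0.3 5.3 -2.5 / 3.9 3.6 -2.2 / 4.1 0.3 -1.3]. Elementwise product with the kernel and sum: 0.3·0.5 + 5.3·1 + -2.5·1 + 3.9·-0.5 + 3.6·0.5 + -2.2·2 + 4.1·-1 + 0.3·1 + -1.3·-0.5.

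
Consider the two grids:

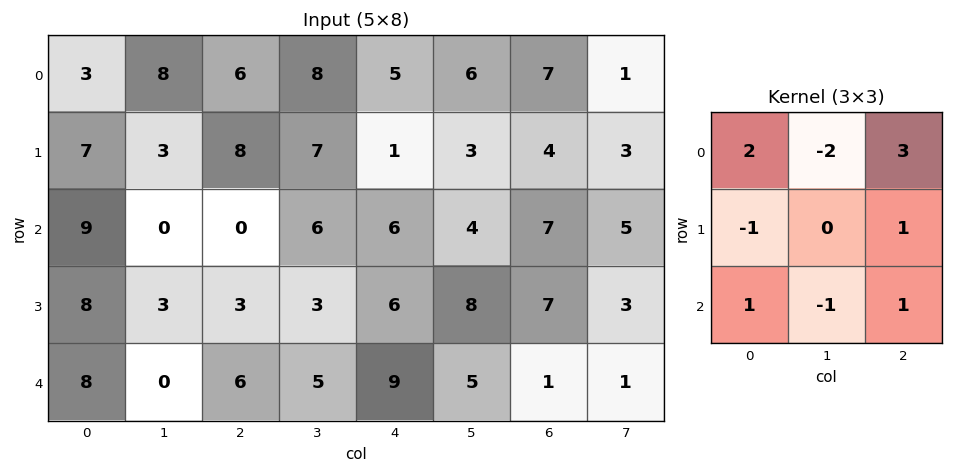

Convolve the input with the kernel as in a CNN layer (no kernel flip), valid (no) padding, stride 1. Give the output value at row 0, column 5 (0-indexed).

The receptive field on the input at this output position is [6 7 1 / 3 4 3 / 4 7 5]. Elementwise product with the kernel and sum: 6·2 + 7·-2 + 1·3 + 3·-1 + 3·1 + 4·1 + 7·-1 + 5·1.

3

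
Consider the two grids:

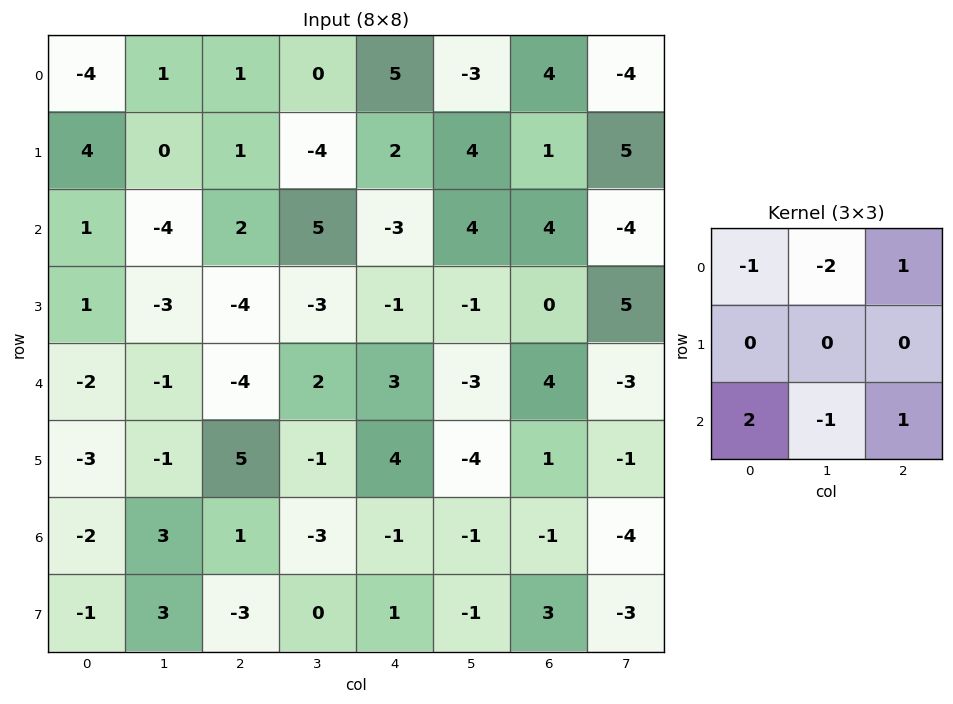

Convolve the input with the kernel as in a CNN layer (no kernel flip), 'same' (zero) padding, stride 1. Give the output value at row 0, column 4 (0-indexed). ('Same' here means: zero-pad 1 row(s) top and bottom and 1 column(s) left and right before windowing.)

-6

The receptive field on the zero-padded input at this output position is [0 0 0 / 0 5 -3 / -4 2 4]. Elementwise product with the kernel and sum: 0·-1 + 0·-2 + 0·1 + -4·2 + 2·-1 + 4·1.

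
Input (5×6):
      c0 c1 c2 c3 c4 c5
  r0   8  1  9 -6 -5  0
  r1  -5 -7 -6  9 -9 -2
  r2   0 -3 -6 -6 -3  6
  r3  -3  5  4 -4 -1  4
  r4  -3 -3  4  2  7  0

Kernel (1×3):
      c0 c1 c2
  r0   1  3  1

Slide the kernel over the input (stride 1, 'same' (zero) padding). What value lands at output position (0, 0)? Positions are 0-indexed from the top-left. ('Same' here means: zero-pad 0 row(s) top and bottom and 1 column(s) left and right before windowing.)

The receptive field on the zero-padded input at this output position is [0 8 1]. Elementwise product with the kernel and sum: 0·1 + 8·3 + 1·1.

25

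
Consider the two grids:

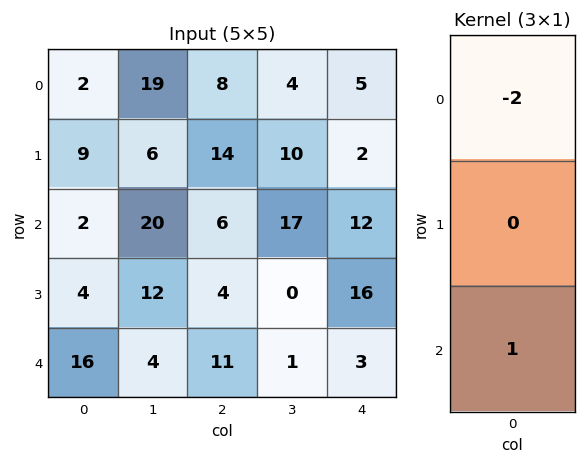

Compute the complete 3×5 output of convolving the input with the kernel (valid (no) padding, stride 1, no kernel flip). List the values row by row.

-2 -18 -10 9 2
-14 0 -24 -20 12
12 -36 -1 -33 -21

Output[0,0]: The receptive field on the input at this output position is [2 / 9 / 2]. Elementwise product with the kernel and sum: 2·-2 + 2·1.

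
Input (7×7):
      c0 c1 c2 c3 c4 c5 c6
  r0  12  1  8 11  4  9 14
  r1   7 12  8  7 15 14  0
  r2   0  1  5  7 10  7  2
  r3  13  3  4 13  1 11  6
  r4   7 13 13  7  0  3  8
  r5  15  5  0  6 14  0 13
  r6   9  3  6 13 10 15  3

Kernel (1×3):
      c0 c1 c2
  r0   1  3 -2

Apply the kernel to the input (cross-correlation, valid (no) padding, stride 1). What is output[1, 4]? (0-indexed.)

The receptive field on the input at this output position is [15 14 0]. Elementwise product with the kernel and sum: 15·1 + 14·3 + 0·-2.

57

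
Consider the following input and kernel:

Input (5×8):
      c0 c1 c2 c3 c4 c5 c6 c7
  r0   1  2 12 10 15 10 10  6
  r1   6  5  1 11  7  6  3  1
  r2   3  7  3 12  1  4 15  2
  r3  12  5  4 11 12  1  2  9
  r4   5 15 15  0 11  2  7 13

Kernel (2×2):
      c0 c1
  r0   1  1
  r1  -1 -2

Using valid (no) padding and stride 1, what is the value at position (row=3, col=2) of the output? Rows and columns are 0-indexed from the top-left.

0

The receptive field on the input at this output position is [4 11 / 15 0]. Elementwise product with the kernel and sum: 4·1 + 11·1 + 15·-1 + 0·-2.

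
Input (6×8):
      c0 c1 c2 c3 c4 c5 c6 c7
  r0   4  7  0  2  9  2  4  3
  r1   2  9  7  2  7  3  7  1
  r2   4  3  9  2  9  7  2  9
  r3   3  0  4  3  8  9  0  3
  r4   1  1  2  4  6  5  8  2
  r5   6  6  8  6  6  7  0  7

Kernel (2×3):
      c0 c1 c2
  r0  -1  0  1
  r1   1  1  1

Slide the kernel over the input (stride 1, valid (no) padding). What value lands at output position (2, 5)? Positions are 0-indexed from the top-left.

The receptive field on the input at this output position is [7 2 9 / 9 0 3]. Elementwise product with the kernel and sum: 7·-1 + 9·1 + 9·1 + 0·1 + 3·1.

14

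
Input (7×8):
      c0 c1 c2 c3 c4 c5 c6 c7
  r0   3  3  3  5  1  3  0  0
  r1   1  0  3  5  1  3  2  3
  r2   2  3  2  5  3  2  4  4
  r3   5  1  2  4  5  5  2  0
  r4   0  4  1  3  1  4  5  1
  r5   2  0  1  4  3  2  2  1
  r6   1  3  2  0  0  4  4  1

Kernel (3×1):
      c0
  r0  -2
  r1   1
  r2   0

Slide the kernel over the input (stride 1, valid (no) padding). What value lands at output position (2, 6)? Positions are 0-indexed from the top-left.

The receptive field on the input at this output position is [4 / 2 / 5]. Elementwise product with the kernel and sum: 4·-2 + 2·1.

-6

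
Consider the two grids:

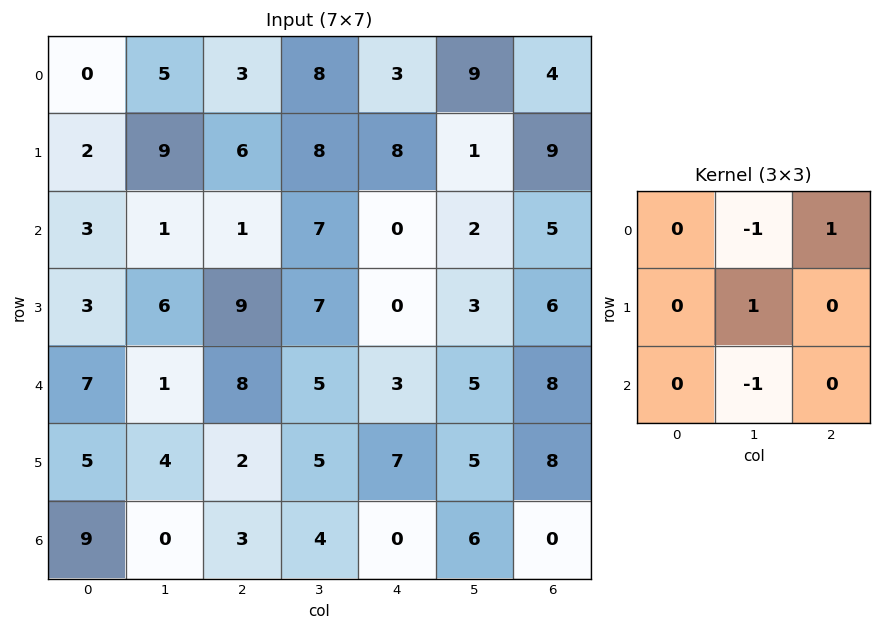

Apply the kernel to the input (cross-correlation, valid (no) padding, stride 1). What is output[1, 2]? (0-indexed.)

The receptive field on the input at this output position is [6 8 8 / 1 7 0 / 9 7 0]. Elementwise product with the kernel and sum: 8·-1 + 8·1 + 7·1 + 7·-1.

0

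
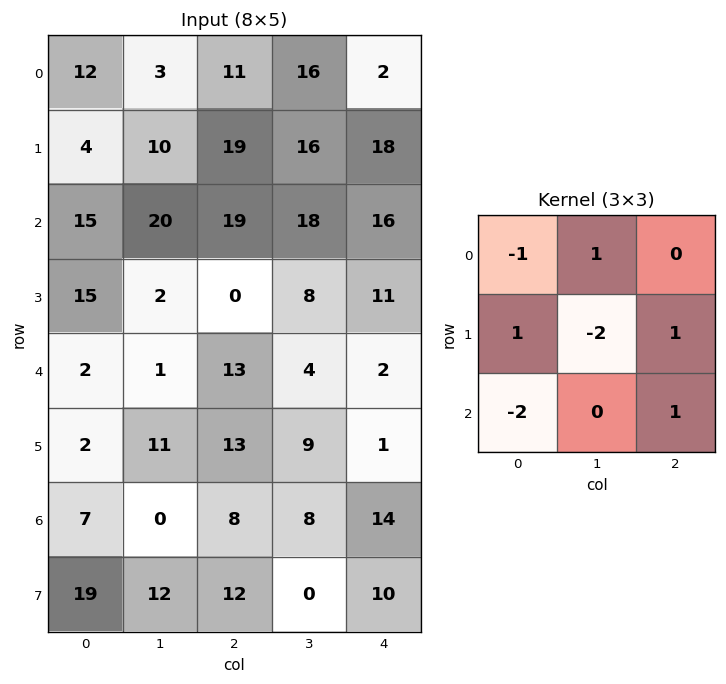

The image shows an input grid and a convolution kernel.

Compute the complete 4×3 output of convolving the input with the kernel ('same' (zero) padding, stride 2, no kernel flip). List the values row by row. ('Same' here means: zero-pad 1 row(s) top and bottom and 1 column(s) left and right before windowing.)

Output[0,0]: The receptive field on the zero-padded input at this output position is [0 0 0 / 0 12 3 / 0 4 10]. Elementwise product with the kernel and sum: 0·-1 + 0·1 + 0·1 + 12·-2 + 3·1 + 0·-2 + 10·1.

-11 -7 -20
-4 13 -28
23 -36 -15
0 -30 -28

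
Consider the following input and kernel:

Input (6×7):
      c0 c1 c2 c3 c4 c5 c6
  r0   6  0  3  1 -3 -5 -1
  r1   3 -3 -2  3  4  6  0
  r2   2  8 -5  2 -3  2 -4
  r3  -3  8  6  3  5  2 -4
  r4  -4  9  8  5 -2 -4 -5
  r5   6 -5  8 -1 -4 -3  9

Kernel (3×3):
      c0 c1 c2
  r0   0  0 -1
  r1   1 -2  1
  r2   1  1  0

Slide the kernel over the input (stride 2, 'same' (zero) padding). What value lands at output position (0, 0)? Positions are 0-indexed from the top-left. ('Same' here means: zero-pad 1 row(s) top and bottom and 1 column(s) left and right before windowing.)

-9

The receptive field on the zero-padded input at this output position is [0 0 0 / 0 6 0 / 0 3 -3]. Elementwise product with the kernel and sum: 0·-1 + 0·1 + 6·-2 + 0·1 + 0·1 + 3·1.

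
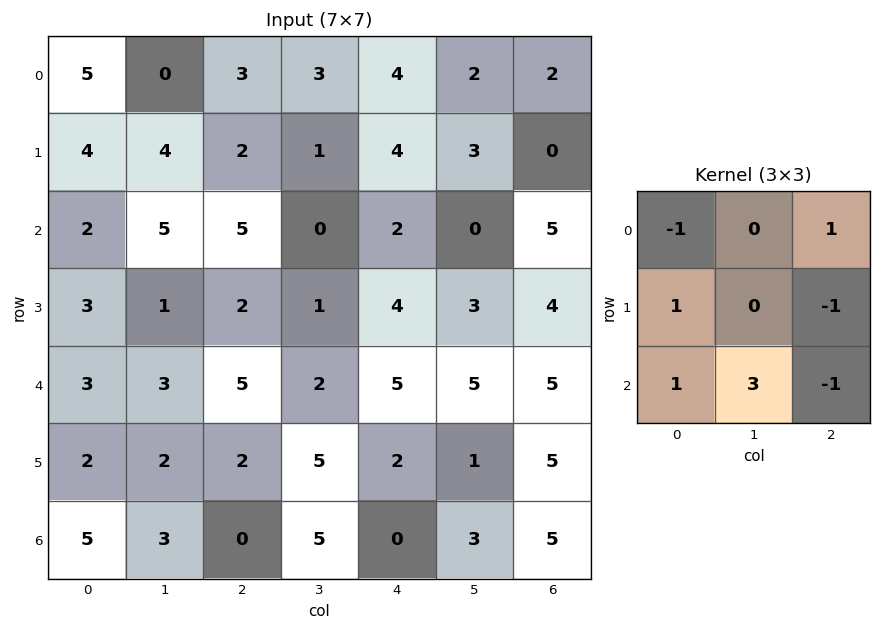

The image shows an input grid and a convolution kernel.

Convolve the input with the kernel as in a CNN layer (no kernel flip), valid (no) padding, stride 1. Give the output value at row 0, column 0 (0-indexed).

12

The receptive field on the input at this output position is [5 0 3 / 4 4 2 / 2 5 5]. Elementwise product with the kernel and sum: 5·-1 + 3·1 + 4·1 + 2·-1 + 2·1 + 5·3 + 5·-1.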